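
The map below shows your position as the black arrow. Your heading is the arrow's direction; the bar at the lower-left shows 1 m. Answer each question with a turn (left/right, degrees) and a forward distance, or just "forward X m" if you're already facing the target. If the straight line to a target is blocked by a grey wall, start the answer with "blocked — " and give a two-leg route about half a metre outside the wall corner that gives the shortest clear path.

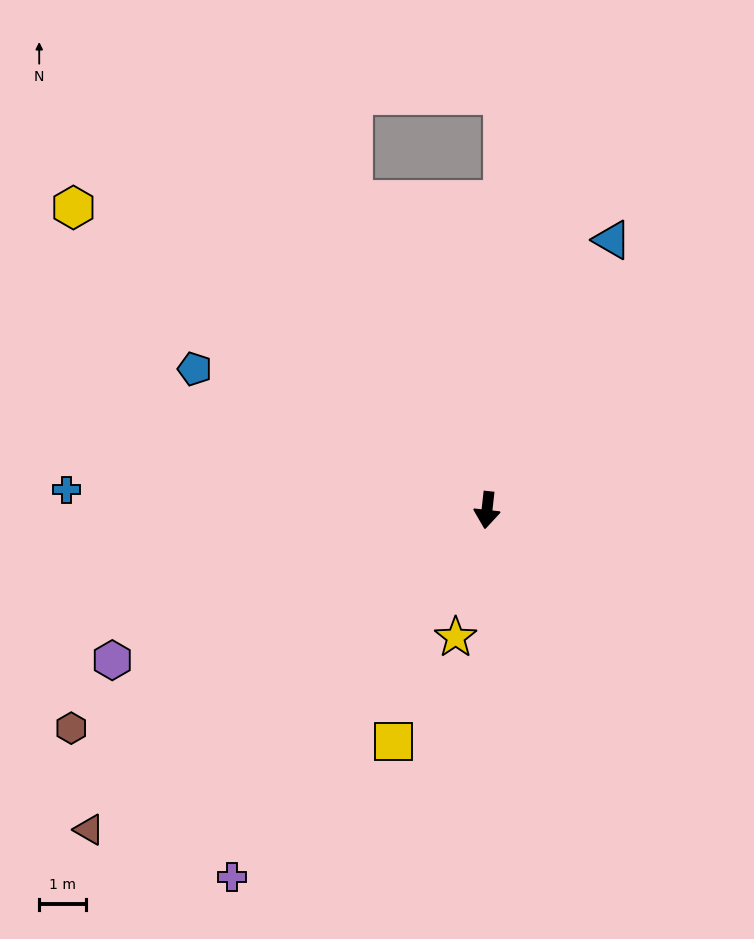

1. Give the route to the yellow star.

turn right 8°, forward 2.8 m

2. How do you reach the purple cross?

turn right 28°, forward 9.6 m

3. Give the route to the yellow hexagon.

turn right 120°, forward 11.0 m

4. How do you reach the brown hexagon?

turn right 56°, forward 10.1 m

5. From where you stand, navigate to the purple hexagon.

turn right 62°, forward 8.6 m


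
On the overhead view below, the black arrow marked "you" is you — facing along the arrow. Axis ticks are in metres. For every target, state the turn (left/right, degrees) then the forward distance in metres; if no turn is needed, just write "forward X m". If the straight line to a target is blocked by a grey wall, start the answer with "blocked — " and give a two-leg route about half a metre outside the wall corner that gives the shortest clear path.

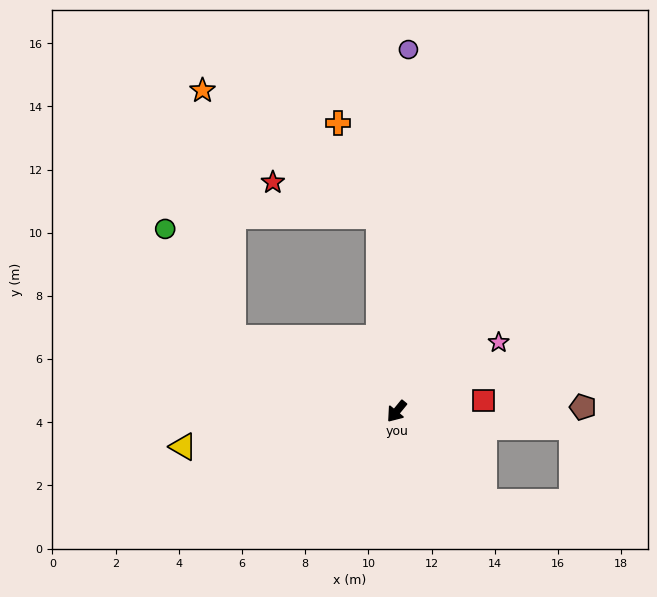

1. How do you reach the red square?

turn left 137°, forward 2.8 m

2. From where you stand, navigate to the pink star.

turn left 163°, forward 3.9 m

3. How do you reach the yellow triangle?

turn right 41°, forward 6.9 m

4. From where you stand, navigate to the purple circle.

turn right 143°, forward 11.5 m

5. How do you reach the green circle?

blocked — turn right 75°, forward 5.7 m, then turn right 34°, forward 4.1 m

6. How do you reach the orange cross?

blocked — turn right 135°, forward 6.2 m, then turn left 18°, forward 3.2 m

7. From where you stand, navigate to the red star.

blocked — turn right 135°, forward 6.2 m, then turn left 67°, forward 3.5 m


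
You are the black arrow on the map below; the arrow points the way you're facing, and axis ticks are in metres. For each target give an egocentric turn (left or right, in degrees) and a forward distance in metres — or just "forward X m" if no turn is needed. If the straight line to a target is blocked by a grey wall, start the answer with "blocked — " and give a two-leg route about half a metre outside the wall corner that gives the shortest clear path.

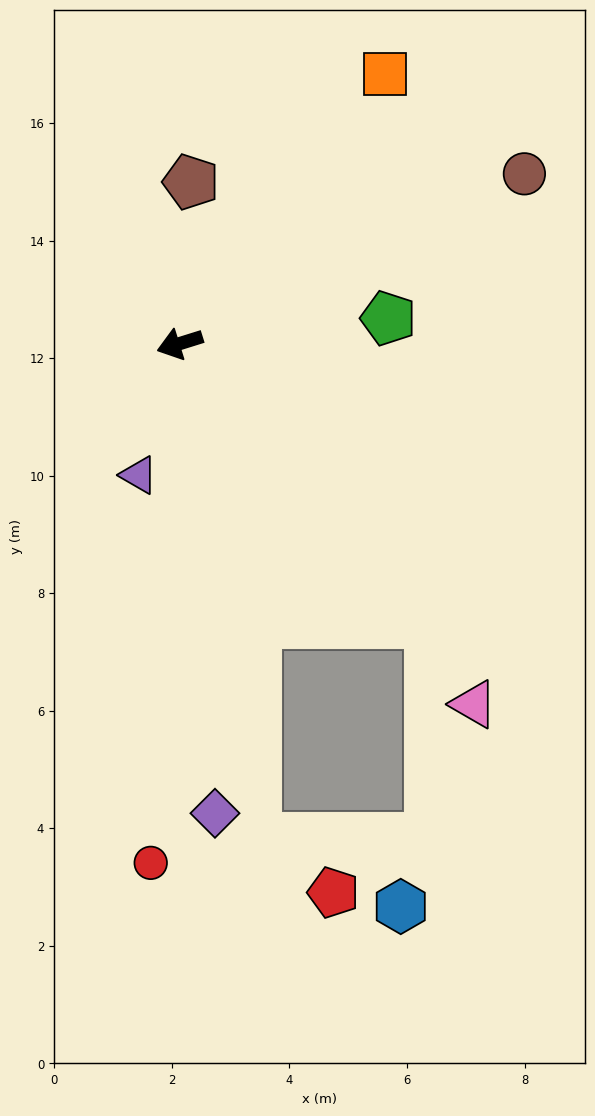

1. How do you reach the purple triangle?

turn left 55°, forward 2.3 m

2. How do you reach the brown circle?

turn right 171°, forward 6.5 m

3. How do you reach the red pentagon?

blocked — turn left 82°, forward 8.5 m, then turn left 45°, forward 1.6 m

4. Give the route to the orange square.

turn right 145°, forward 5.8 m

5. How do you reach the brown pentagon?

turn right 111°, forward 2.8 m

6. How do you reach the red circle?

turn left 69°, forward 8.8 m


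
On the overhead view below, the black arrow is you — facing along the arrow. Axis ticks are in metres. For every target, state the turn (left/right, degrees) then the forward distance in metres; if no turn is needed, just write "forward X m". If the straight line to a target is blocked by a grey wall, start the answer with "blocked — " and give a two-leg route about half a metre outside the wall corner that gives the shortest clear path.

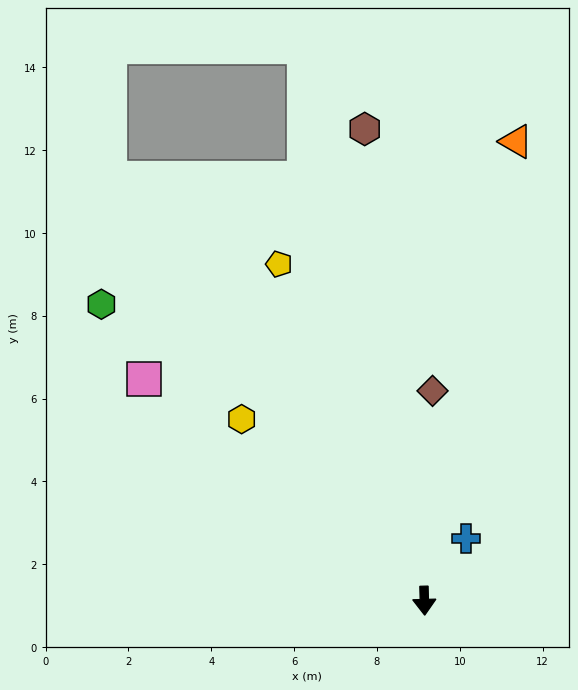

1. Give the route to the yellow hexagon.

turn right 136°, forward 6.2 m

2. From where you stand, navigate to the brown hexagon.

turn right 174°, forward 11.5 m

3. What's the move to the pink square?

turn right 130°, forward 8.6 m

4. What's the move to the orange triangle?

turn left 167°, forward 11.3 m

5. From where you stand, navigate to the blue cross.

turn left 145°, forward 1.8 m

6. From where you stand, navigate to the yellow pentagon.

turn right 158°, forward 8.8 m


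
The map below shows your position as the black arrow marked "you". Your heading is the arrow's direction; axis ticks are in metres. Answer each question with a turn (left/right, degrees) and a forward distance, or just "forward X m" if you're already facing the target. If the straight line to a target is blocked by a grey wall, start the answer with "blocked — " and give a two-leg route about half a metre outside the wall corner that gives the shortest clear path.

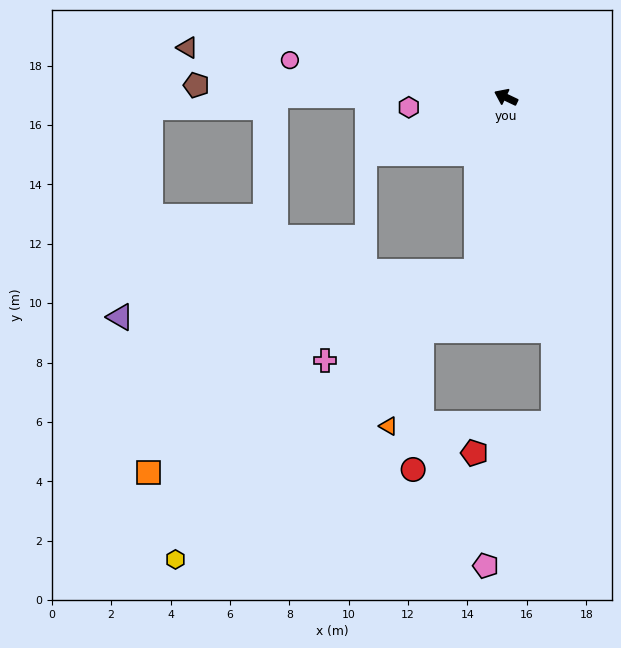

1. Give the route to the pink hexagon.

turn left 31°, forward 3.3 m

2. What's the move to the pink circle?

turn left 16°, forward 7.4 m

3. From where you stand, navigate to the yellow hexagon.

blocked — turn left 106°, forward 6.0 m, then turn right 37°, forward 14.0 m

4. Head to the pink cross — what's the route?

blocked — turn left 106°, forward 6.0 m, then turn right 50°, forward 5.9 m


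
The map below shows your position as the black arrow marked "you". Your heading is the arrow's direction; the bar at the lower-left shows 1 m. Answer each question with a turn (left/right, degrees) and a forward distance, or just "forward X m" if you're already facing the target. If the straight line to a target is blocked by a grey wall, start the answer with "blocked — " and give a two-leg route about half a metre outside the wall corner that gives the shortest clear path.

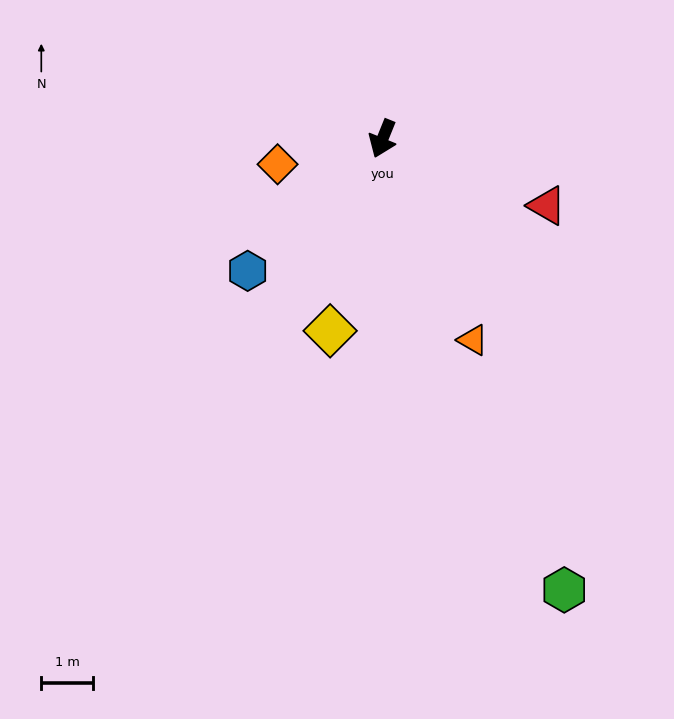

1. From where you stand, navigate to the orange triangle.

turn left 46°, forward 4.3 m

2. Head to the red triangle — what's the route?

turn left 90°, forward 3.4 m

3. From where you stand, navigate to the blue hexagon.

turn right 24°, forward 3.7 m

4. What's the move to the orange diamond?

turn right 54°, forward 2.1 m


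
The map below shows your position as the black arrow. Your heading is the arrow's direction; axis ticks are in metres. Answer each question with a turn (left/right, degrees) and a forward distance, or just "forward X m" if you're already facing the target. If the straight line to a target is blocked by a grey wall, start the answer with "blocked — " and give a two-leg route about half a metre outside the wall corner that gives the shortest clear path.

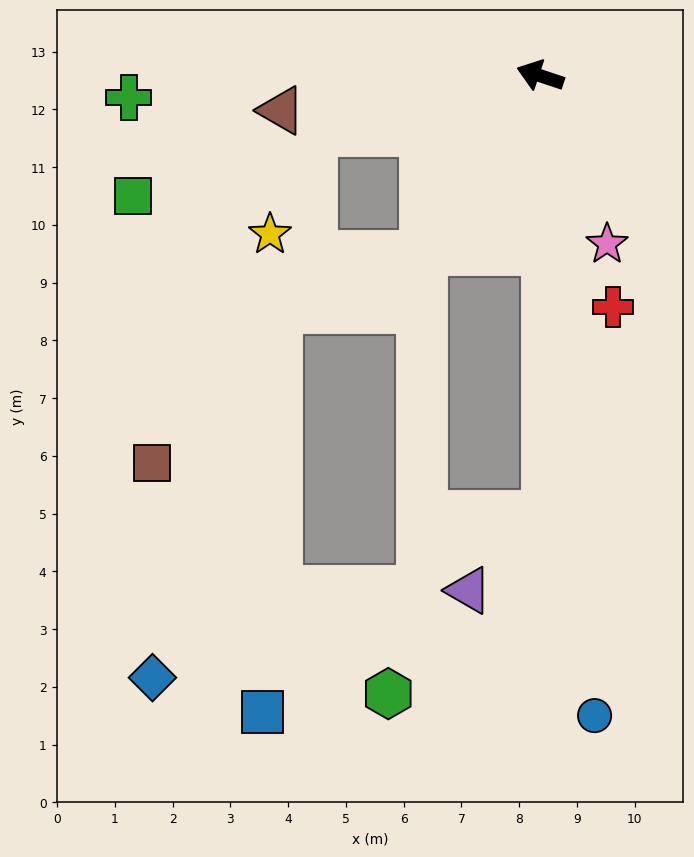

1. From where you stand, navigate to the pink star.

turn left 130°, forward 3.1 m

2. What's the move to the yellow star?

blocked — turn left 32°, forward 4.0 m, then turn left 53°, forward 1.9 m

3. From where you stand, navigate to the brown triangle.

turn left 26°, forward 4.5 m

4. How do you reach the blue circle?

turn left 113°, forward 11.1 m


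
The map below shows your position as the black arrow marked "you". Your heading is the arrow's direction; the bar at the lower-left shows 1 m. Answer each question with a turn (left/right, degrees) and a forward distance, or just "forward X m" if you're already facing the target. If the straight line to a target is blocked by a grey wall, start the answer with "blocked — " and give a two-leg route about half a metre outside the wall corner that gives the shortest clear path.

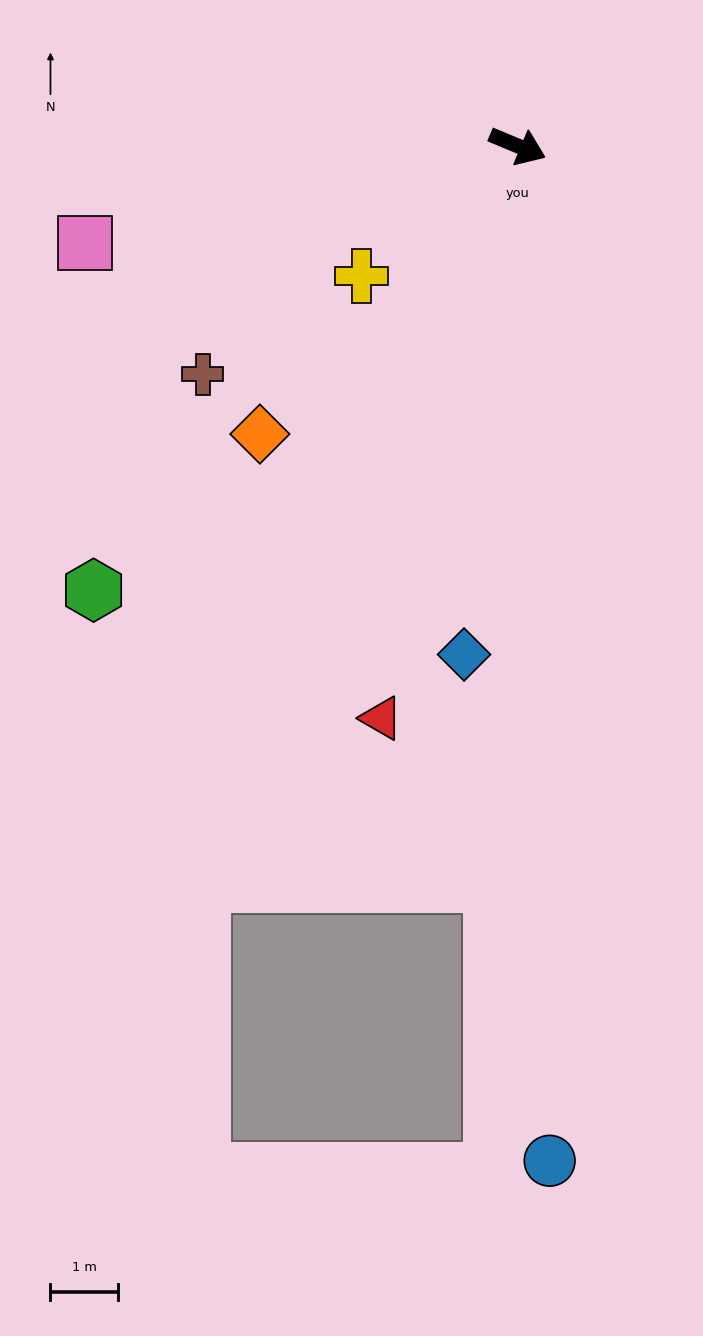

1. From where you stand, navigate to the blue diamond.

turn right 73°, forward 7.6 m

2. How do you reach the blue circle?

turn right 66°, forward 15.1 m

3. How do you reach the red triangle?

turn right 81°, forward 8.8 m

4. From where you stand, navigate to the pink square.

turn right 145°, forward 6.6 m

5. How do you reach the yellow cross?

turn right 118°, forward 3.0 m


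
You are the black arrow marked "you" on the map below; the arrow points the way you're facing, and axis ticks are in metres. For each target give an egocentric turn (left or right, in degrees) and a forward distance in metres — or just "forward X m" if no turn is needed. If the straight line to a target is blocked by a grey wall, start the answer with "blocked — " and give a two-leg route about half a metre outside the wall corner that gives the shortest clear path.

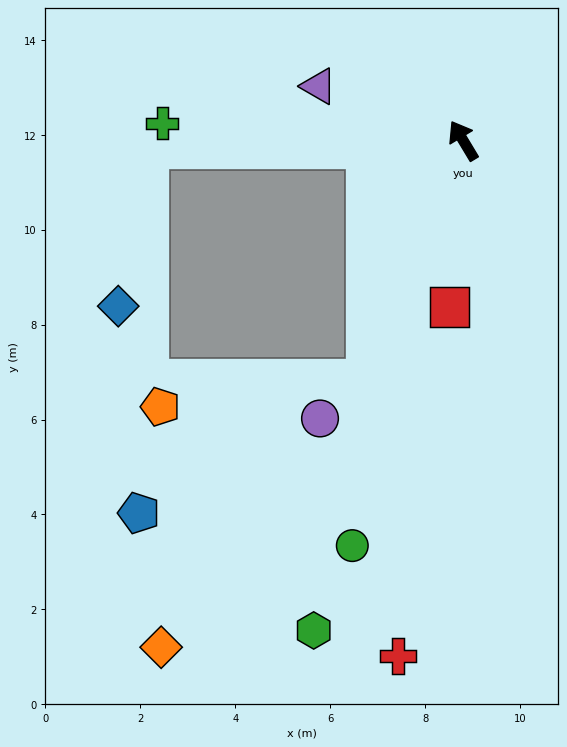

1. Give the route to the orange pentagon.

blocked — turn left 127°, forward 5.4 m, then turn right 60°, forward 4.4 m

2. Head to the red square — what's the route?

turn left 144°, forward 3.5 m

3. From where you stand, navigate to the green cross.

turn left 56°, forward 6.4 m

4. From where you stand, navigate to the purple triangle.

turn left 38°, forward 3.3 m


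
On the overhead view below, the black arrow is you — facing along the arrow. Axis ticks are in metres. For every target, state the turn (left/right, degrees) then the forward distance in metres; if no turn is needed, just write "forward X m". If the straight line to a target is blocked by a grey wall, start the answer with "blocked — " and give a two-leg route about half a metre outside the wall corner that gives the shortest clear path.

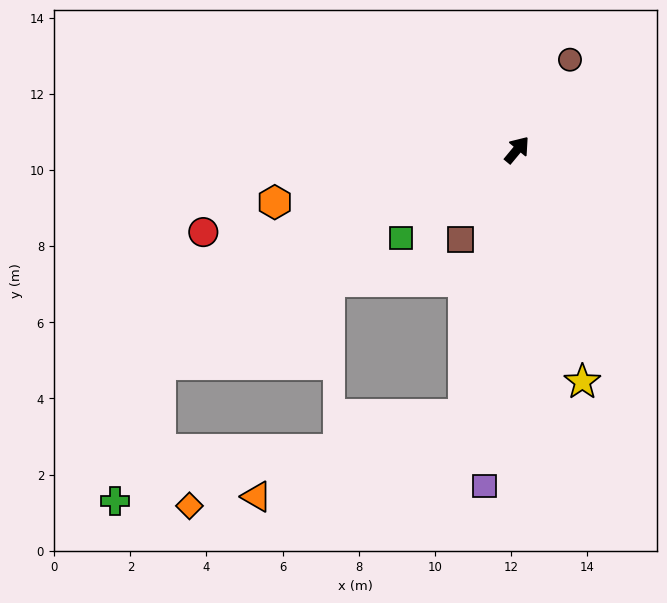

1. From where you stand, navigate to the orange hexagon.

turn left 142°, forward 6.5 m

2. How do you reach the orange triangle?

blocked — turn right 152°, forward 7.1 m, then turn right 57°, forward 5.9 m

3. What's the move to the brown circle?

turn left 9°, forward 2.7 m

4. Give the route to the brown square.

turn right 173°, forward 2.8 m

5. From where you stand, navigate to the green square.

turn left 167°, forward 3.8 m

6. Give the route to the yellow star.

turn right 125°, forward 6.3 m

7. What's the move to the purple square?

turn right 146°, forward 8.9 m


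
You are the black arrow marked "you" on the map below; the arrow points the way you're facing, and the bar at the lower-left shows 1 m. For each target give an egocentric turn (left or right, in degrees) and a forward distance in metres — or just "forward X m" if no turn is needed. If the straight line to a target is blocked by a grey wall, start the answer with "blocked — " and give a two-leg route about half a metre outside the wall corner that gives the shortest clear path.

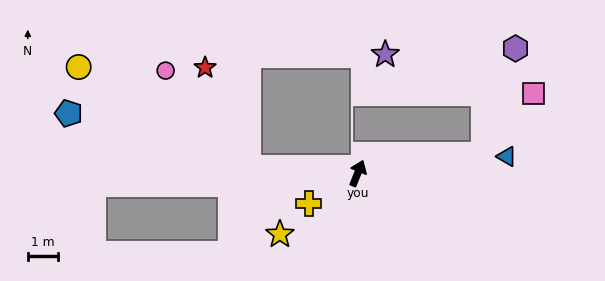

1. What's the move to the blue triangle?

turn right 62°, forward 5.0 m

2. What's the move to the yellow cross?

turn left 144°, forward 1.9 m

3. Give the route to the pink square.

blocked — turn right 60°, forward 4.2 m, then turn left 43°, forward 2.6 m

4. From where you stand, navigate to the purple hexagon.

blocked — turn right 60°, forward 4.2 m, then turn left 65°, forward 3.7 m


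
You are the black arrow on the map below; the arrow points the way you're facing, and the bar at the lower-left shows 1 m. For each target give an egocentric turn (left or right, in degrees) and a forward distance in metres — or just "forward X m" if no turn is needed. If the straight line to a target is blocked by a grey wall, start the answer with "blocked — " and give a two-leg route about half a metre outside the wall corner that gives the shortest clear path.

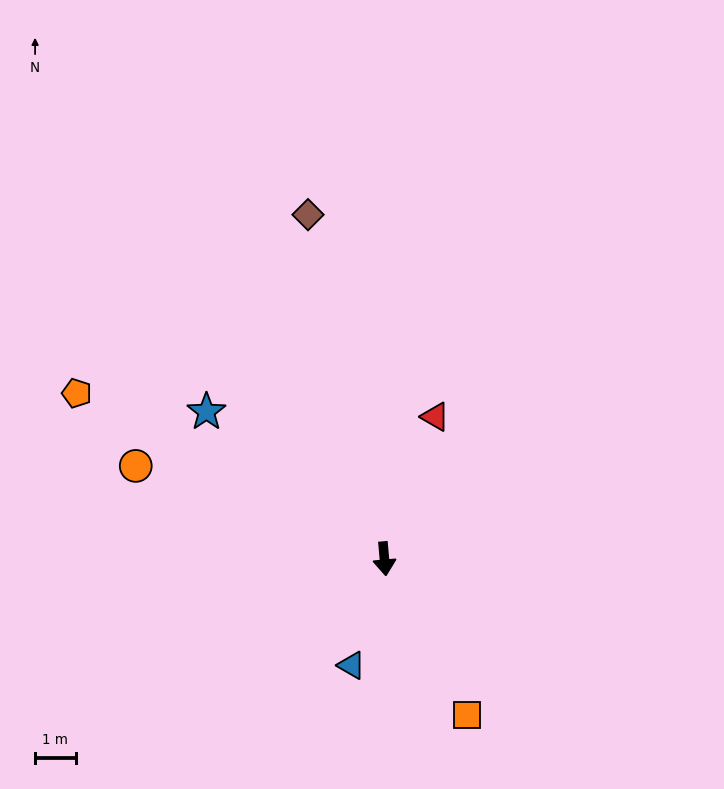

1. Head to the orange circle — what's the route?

turn right 115°, forward 6.6 m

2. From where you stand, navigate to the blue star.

turn right 135°, forward 5.7 m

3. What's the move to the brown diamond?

turn right 172°, forward 8.7 m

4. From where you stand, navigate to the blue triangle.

turn right 22°, forward 2.8 m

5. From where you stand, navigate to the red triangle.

turn left 155°, forward 3.7 m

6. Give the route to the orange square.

turn left 23°, forward 4.4 m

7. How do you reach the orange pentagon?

turn right 123°, forward 8.6 m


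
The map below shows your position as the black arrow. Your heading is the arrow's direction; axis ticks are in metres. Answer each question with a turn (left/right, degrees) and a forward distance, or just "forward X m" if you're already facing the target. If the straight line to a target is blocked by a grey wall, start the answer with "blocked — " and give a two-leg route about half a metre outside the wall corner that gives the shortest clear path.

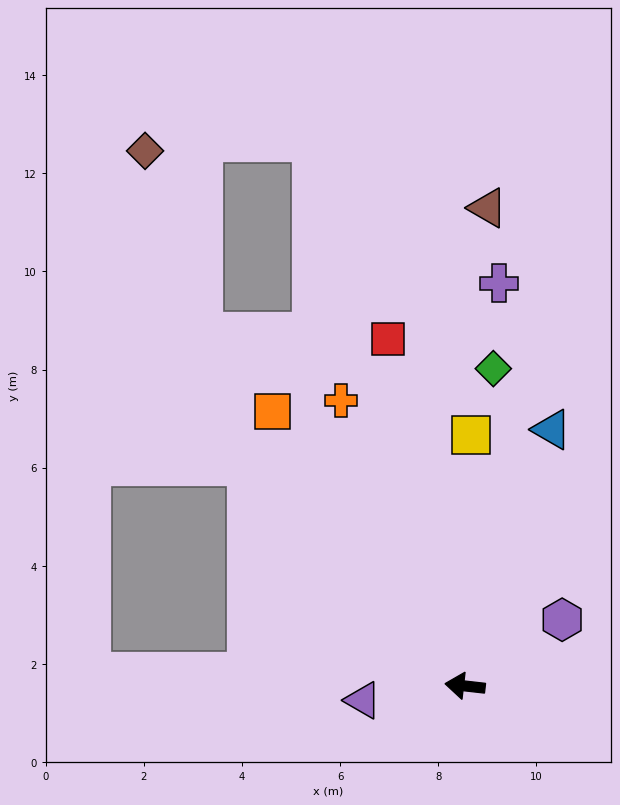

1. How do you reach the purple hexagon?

turn right 139°, forward 2.4 m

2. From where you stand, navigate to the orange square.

turn right 49°, forward 6.8 m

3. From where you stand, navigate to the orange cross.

turn right 60°, forward 6.3 m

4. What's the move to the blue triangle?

turn right 102°, forward 5.5 m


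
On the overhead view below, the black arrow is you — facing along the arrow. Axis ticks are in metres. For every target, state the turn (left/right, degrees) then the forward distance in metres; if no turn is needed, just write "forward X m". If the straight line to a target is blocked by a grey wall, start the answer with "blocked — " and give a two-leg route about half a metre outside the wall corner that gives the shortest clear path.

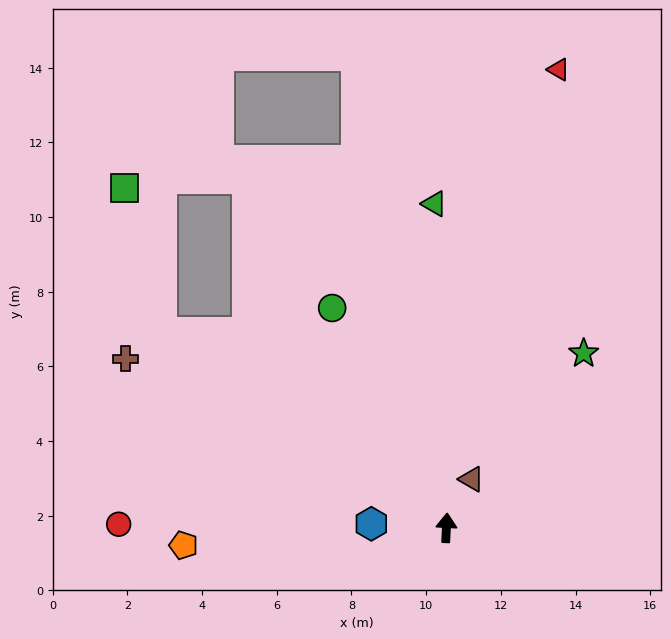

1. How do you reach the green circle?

turn left 30°, forward 6.6 m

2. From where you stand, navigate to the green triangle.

turn left 5°, forward 8.7 m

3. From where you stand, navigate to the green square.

blocked — turn left 59°, forward 9.3 m, then turn right 42°, forward 4.0 m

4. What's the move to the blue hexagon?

turn left 90°, forward 2.0 m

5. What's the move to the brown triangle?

turn right 24°, forward 1.5 m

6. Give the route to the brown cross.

turn left 65°, forward 9.7 m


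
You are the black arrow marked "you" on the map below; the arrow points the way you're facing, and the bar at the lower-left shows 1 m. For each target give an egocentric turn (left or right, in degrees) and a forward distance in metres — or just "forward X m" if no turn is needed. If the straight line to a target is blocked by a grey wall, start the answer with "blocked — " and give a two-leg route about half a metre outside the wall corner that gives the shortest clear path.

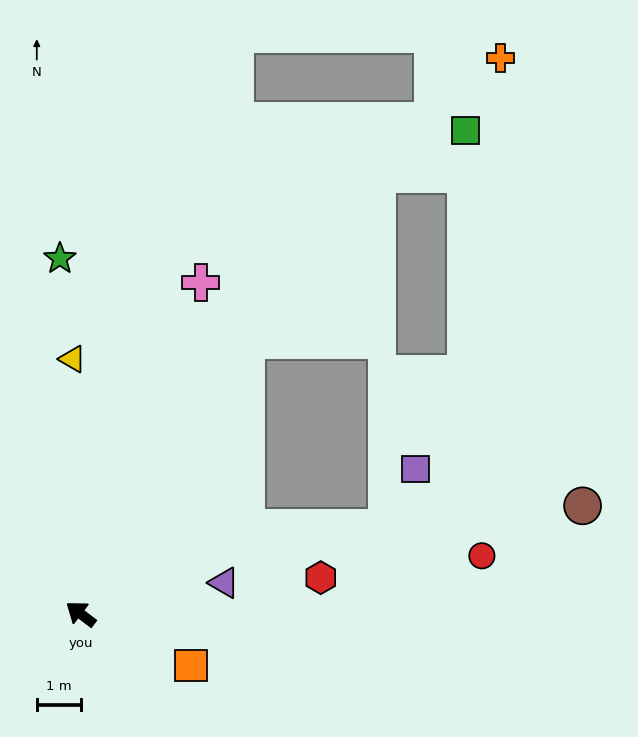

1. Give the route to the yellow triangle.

turn right 51°, forward 5.8 m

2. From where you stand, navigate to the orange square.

turn right 168°, forward 2.8 m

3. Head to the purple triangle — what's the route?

turn right 130°, forward 3.4 m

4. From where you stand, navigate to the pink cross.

turn right 73°, forward 8.1 m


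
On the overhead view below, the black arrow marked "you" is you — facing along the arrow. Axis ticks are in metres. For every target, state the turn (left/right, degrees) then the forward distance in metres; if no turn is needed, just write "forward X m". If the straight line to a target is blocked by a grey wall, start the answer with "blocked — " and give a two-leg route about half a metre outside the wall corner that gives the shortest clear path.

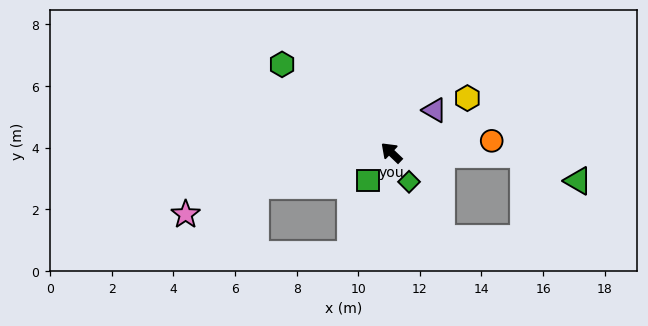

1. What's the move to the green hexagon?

turn left 5°, forward 4.6 m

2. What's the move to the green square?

turn left 94°, forward 1.2 m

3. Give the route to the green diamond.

turn left 165°, forward 1.1 m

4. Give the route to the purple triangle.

turn right 92°, forward 2.0 m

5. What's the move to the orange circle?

turn right 130°, forward 3.3 m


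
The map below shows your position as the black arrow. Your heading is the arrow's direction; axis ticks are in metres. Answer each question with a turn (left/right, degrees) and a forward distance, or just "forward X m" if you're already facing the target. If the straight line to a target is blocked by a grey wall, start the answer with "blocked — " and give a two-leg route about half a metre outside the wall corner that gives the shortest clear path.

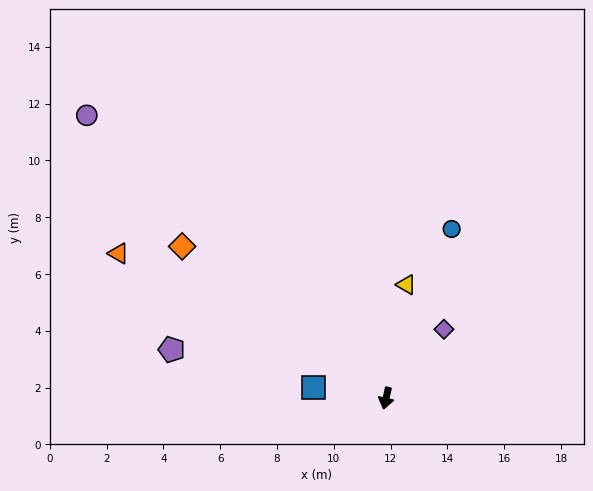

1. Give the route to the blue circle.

turn left 172°, forward 6.4 m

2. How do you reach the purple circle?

turn right 121°, forward 14.5 m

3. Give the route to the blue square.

turn right 86°, forward 2.6 m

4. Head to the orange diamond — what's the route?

turn right 114°, forward 9.0 m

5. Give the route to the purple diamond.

turn left 153°, forward 3.2 m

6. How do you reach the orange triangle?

turn right 106°, forward 10.7 m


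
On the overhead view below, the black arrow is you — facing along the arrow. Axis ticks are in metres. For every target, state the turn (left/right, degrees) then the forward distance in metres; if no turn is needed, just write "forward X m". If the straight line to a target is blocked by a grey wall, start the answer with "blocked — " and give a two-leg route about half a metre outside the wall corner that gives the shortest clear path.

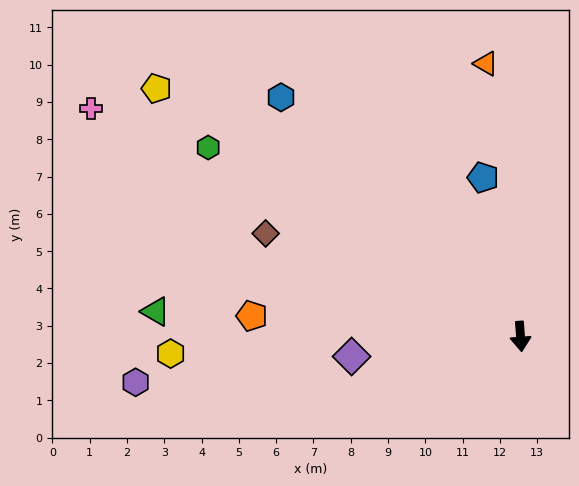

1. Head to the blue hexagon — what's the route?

turn right 139°, forward 9.1 m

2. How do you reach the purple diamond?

turn right 87°, forward 4.6 m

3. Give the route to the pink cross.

turn right 122°, forward 13.0 m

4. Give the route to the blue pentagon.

turn right 171°, forward 4.4 m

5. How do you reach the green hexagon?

turn right 125°, forward 9.8 m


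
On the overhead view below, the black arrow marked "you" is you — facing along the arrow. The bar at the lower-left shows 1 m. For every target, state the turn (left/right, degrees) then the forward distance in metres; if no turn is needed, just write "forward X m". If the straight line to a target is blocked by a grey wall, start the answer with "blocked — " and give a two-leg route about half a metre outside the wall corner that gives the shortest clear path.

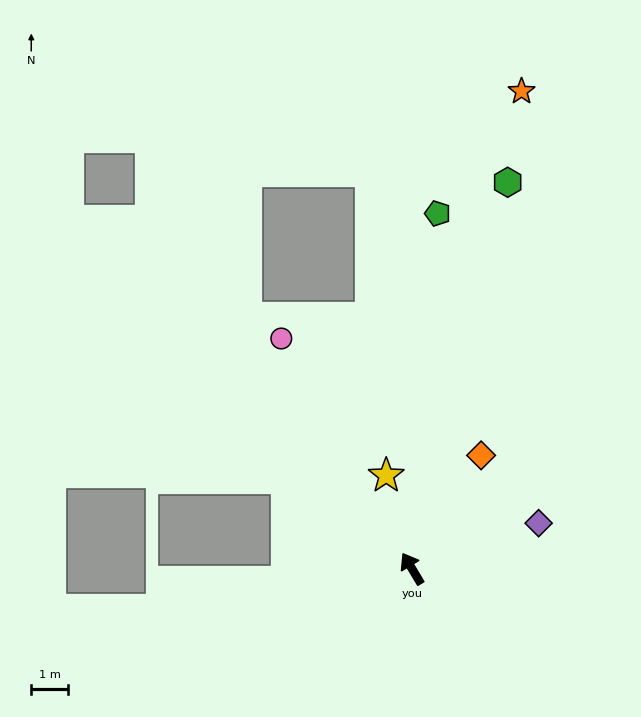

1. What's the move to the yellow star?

turn right 15°, forward 2.6 m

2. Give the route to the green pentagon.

turn right 35°, forward 9.7 m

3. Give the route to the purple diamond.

turn right 101°, forward 3.7 m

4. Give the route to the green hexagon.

turn right 45°, forward 10.8 m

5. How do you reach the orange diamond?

turn right 62°, forward 3.6 m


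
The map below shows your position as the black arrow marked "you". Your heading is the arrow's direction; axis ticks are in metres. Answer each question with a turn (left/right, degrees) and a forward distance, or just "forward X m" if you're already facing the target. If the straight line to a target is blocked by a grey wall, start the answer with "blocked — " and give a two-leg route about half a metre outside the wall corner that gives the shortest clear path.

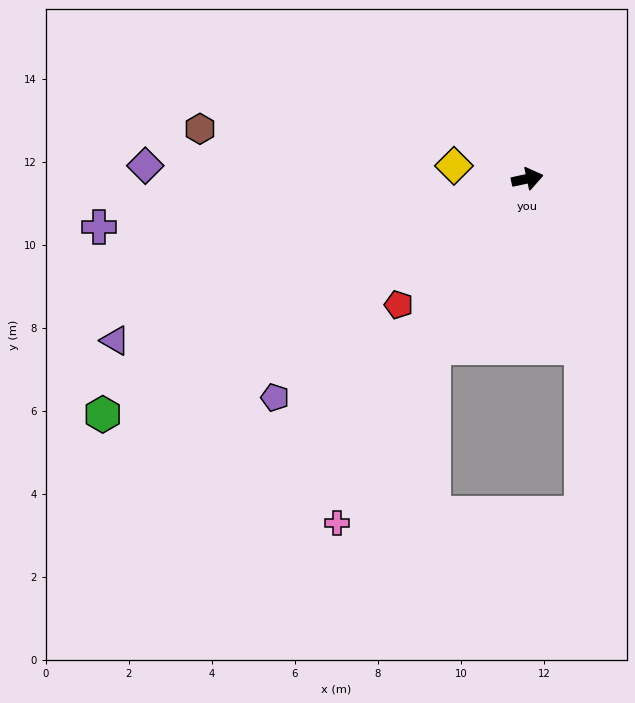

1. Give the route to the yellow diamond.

turn left 158°, forward 1.8 m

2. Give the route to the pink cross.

turn right 131°, forward 9.5 m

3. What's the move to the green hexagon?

turn right 163°, forward 11.7 m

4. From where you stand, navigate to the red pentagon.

turn right 148°, forward 4.3 m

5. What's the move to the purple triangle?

turn right 171°, forward 10.7 m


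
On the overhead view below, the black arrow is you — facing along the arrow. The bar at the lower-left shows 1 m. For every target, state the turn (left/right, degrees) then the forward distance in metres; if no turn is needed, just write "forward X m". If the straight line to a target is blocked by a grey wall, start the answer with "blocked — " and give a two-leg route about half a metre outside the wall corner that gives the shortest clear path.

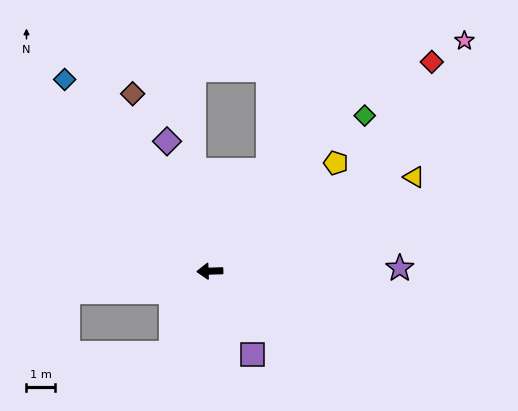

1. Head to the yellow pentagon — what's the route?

turn right 141°, forward 5.7 m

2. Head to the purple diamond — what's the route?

turn right 74°, forward 4.7 m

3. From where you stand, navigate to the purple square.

turn left 115°, forward 3.2 m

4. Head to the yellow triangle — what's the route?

turn right 157°, forward 7.8 m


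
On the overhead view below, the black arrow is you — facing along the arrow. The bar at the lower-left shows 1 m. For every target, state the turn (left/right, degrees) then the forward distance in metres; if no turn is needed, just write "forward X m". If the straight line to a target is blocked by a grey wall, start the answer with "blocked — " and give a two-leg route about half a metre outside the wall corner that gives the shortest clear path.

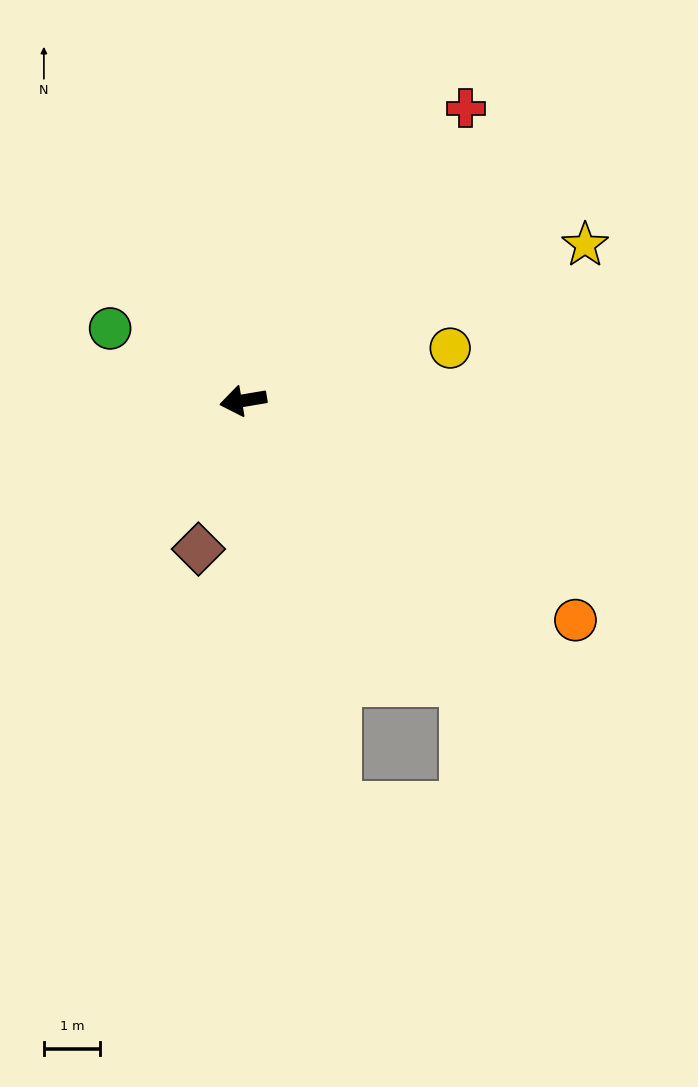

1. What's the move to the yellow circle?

turn right 175°, forward 3.8 m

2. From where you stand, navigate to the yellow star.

turn right 165°, forward 6.7 m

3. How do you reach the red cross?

turn right 137°, forward 6.5 m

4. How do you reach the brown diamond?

turn left 64°, forward 2.8 m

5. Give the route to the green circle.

turn right 38°, forward 2.7 m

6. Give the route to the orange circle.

turn left 137°, forward 7.1 m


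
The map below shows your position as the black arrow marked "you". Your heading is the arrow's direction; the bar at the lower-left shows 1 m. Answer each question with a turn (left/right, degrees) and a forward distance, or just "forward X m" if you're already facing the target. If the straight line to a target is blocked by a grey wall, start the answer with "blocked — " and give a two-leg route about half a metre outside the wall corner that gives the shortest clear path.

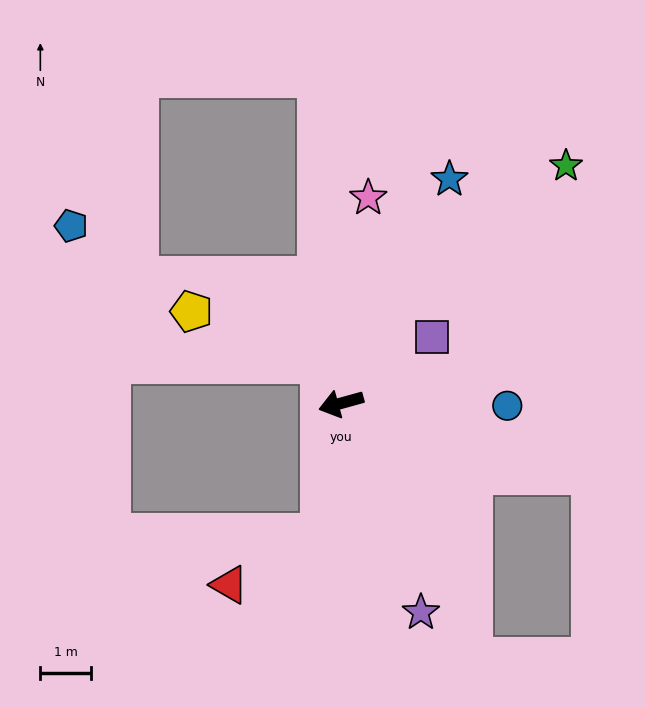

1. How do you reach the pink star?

turn right 113°, forward 4.1 m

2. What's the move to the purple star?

turn left 95°, forward 4.4 m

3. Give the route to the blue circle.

turn left 164°, forward 3.3 m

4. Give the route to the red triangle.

blocked — turn left 66°, forward 2.6 m, then turn right 53°, forward 2.1 m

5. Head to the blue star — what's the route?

turn right 131°, forward 4.9 m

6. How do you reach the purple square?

turn right 159°, forward 2.2 m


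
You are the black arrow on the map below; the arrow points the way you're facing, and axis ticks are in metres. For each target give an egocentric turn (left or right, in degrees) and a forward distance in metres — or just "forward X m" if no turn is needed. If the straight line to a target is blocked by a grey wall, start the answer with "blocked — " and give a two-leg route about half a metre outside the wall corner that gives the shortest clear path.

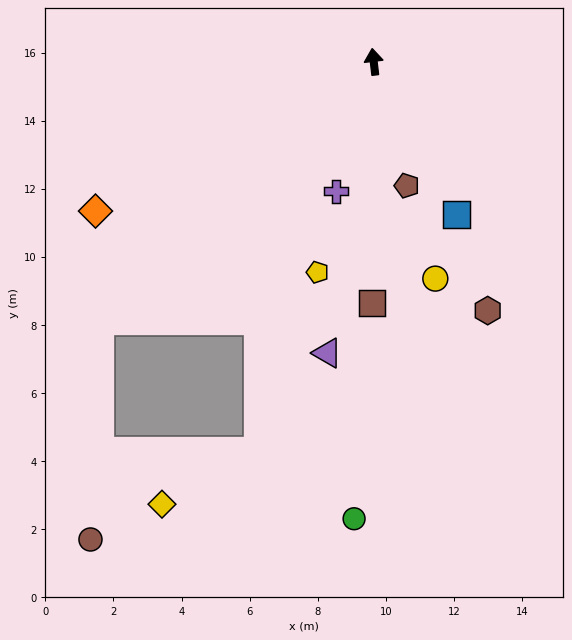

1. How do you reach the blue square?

turn right 158°, forward 5.1 m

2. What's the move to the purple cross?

turn left 157°, forward 4.0 m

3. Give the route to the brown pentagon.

turn right 172°, forward 3.8 m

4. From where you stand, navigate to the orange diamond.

turn left 112°, forward 9.3 m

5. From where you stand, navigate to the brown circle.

blocked — turn left 127°, forward 11.1 m, then turn left 44°, forward 6.4 m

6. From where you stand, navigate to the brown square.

turn left 173°, forward 7.1 m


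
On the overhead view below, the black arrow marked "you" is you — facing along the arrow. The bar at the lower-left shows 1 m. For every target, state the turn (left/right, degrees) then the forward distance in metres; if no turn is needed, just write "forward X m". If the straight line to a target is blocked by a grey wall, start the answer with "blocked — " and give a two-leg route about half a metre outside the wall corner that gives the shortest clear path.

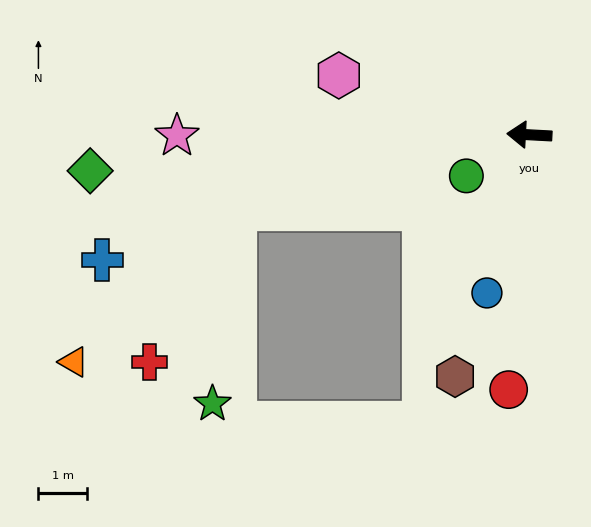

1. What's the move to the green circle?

turn left 36°, forward 1.5 m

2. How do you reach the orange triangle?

blocked — turn left 17°, forward 6.2 m, then turn left 29°, forward 4.6 m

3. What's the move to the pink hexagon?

turn right 14°, forward 4.1 m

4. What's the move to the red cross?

blocked — turn left 17°, forward 6.2 m, then turn left 46°, forward 3.6 m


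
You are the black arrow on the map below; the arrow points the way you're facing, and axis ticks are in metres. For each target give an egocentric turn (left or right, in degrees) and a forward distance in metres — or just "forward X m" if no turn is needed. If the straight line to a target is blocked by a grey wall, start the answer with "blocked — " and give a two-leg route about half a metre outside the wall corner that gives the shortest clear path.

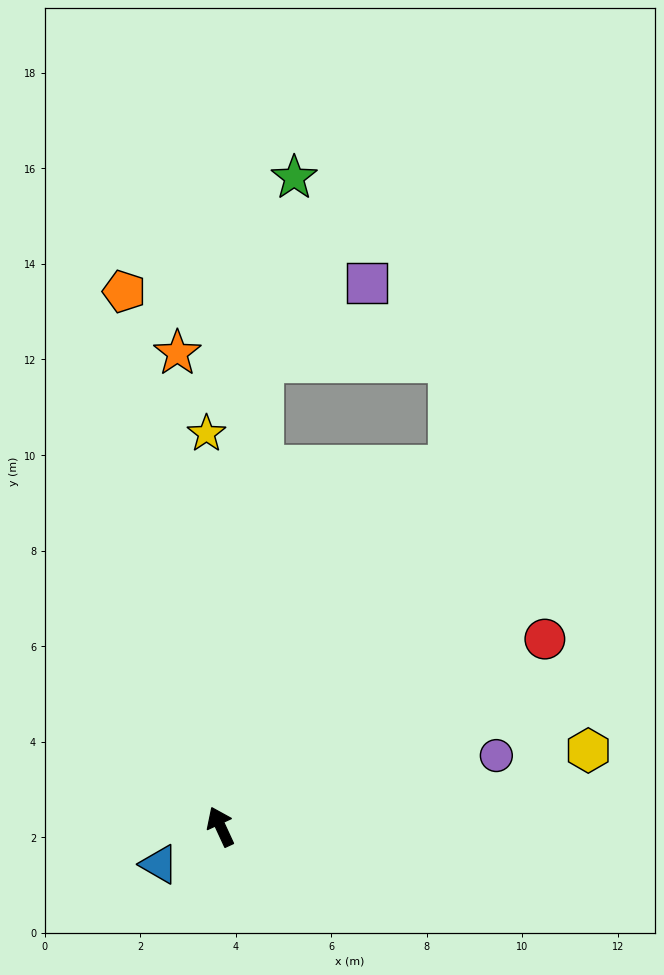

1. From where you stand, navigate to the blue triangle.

turn left 97°, forward 1.5 m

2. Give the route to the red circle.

turn right 85°, forward 7.8 m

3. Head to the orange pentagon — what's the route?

turn right 15°, forward 11.4 m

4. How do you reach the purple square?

blocked — turn right 30°, forward 9.8 m, then turn right 47°, forward 2.7 m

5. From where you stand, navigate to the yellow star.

turn right 23°, forward 8.2 m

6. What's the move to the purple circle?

turn right 100°, forward 6.0 m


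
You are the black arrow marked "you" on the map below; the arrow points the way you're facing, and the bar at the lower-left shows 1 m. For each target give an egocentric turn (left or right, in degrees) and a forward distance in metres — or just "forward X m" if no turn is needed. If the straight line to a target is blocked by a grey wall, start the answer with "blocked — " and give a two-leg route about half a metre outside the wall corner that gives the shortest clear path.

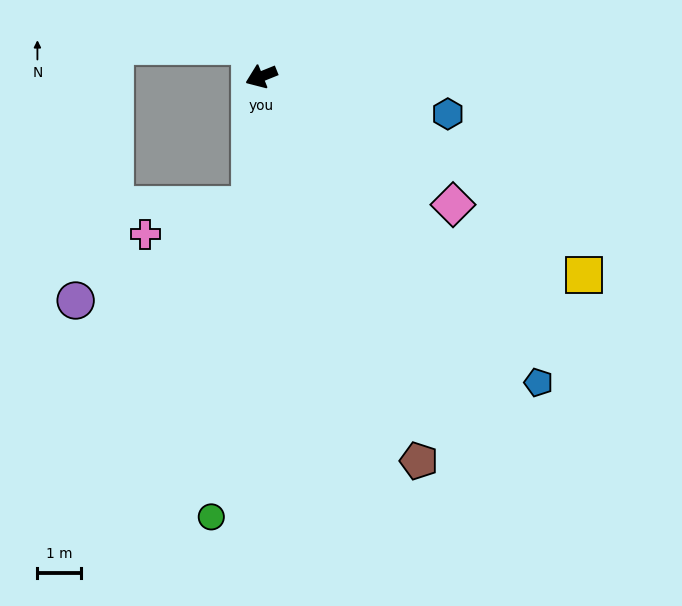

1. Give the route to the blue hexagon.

turn left 147°, forward 4.3 m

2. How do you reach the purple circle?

blocked — turn left 63°, forward 2.9 m, then turn right 56°, forward 4.5 m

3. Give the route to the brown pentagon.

turn left 90°, forward 9.4 m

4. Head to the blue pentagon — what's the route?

turn left 110°, forward 9.4 m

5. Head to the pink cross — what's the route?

blocked — turn left 63°, forward 2.9 m, then turn right 69°, forward 2.5 m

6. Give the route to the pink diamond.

turn left 124°, forward 5.2 m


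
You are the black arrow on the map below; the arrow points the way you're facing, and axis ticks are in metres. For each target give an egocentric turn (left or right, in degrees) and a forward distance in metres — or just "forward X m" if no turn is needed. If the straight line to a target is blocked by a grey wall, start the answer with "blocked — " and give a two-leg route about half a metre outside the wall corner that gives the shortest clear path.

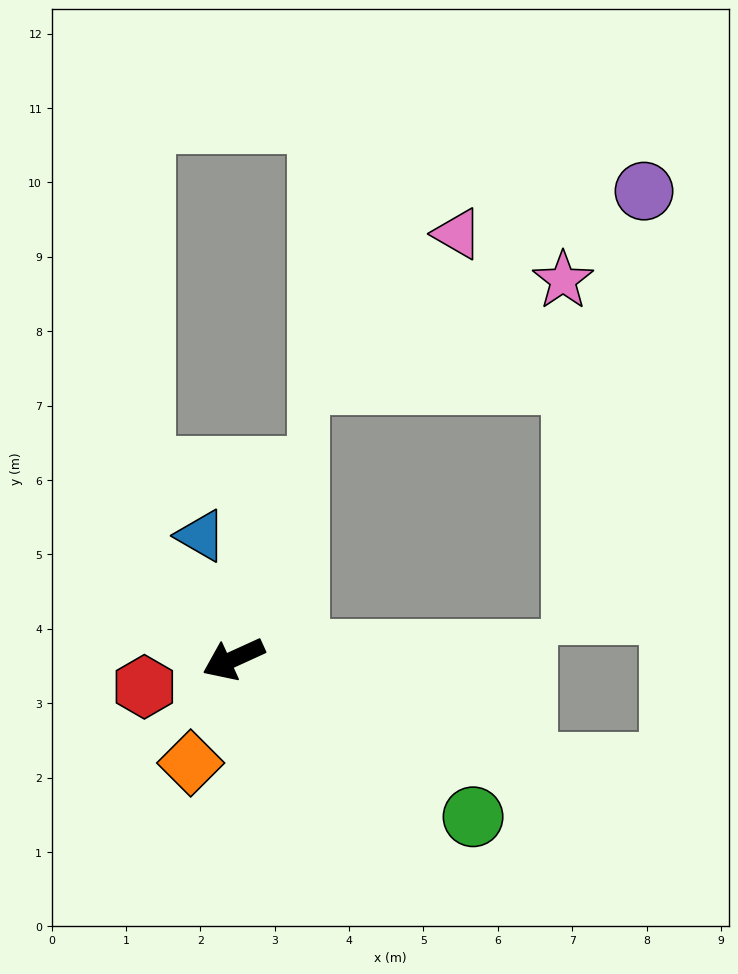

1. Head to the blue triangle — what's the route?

turn right 100°, forward 1.7 m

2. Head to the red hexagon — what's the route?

turn right 7°, forward 1.3 m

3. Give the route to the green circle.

turn left 122°, forward 3.9 m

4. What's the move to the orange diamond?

turn left 43°, forward 1.5 m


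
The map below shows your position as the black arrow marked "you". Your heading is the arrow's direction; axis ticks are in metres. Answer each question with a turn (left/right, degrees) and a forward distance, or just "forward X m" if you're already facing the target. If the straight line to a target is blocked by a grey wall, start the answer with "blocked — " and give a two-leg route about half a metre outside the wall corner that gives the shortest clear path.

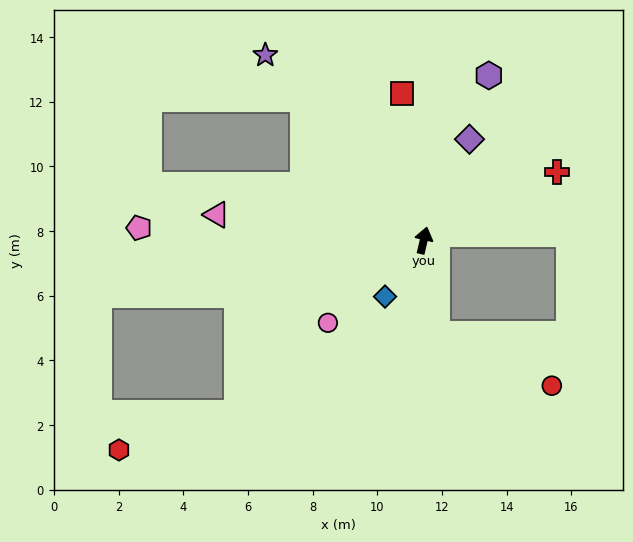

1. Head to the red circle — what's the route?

blocked — turn right 159°, forward 2.9 m, then turn left 58°, forward 3.9 m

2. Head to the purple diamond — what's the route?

turn right 11°, forward 3.4 m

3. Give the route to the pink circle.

turn left 144°, forward 3.9 m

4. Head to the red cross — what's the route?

turn right 50°, forward 4.6 m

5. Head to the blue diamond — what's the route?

turn left 159°, forward 2.1 m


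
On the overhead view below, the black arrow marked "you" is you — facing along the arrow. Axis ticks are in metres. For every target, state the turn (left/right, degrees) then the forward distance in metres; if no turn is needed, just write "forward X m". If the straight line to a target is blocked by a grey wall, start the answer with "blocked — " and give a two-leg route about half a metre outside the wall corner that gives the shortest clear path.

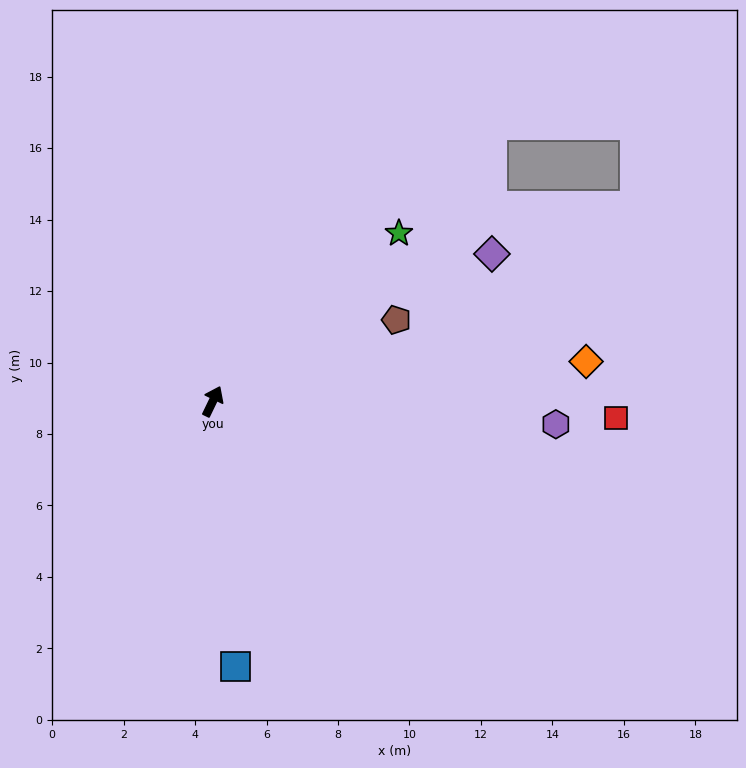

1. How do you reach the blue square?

turn right 149°, forward 7.5 m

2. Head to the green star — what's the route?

turn right 22°, forward 7.0 m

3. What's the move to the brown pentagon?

turn right 40°, forward 5.6 m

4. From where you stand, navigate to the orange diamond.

turn right 58°, forward 10.5 m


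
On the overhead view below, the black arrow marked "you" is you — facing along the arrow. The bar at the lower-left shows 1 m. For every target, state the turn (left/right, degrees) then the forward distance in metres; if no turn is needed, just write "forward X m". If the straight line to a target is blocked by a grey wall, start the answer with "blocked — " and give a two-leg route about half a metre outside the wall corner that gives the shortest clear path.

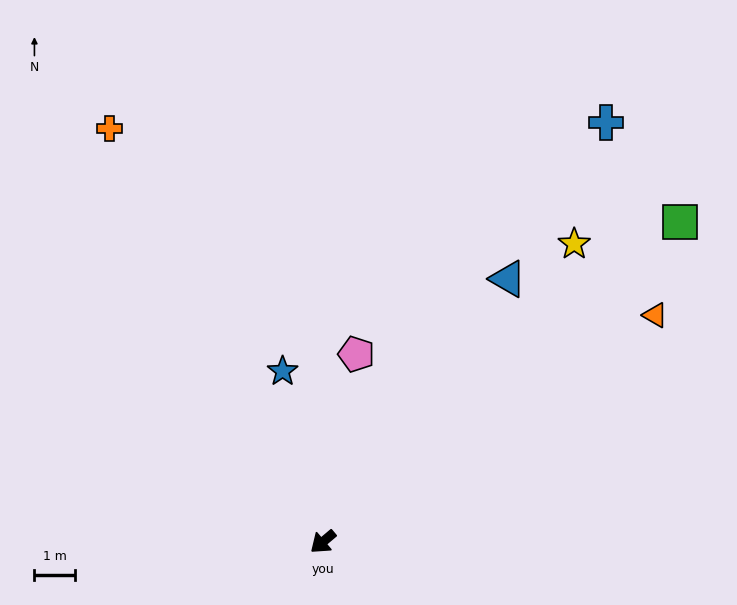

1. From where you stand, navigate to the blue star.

turn right 117°, forward 4.3 m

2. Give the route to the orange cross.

turn right 103°, forward 11.4 m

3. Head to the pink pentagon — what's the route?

turn right 140°, forward 4.7 m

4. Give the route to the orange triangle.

turn left 174°, forward 9.8 m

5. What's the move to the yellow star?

turn right 170°, forward 9.5 m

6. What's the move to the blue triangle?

turn right 165°, forward 7.9 m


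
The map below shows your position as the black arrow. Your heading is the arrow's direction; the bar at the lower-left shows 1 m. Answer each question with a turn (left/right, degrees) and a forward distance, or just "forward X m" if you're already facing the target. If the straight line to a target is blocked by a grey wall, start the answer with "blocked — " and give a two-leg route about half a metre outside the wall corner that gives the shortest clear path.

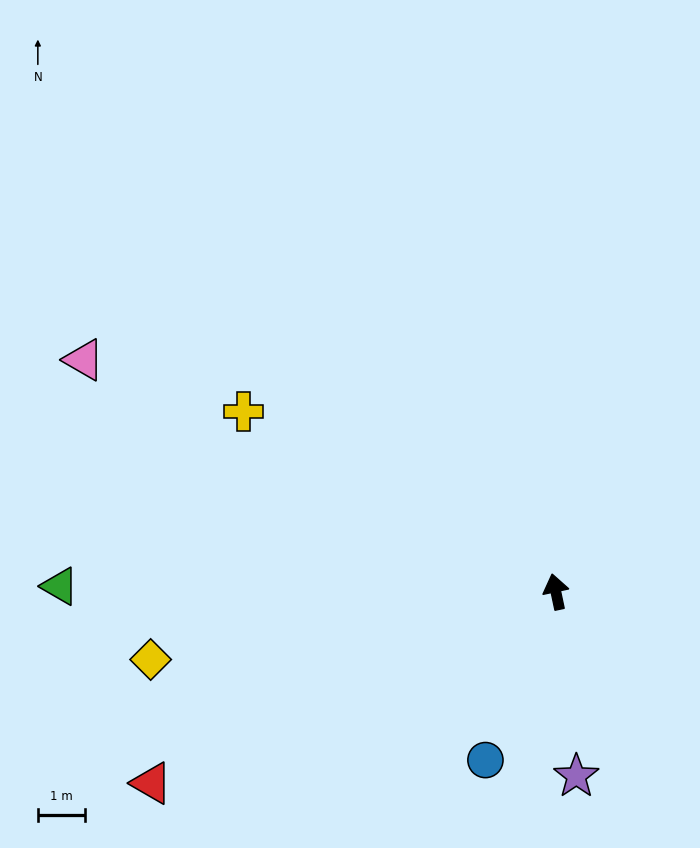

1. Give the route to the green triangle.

turn left 77°, forward 10.5 m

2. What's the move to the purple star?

turn left 174°, forward 3.9 m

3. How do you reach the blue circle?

turn left 145°, forward 3.8 m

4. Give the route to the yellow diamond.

turn left 88°, forward 8.7 m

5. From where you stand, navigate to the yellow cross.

turn left 48°, forward 7.6 m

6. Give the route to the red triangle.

turn left 103°, forward 9.4 m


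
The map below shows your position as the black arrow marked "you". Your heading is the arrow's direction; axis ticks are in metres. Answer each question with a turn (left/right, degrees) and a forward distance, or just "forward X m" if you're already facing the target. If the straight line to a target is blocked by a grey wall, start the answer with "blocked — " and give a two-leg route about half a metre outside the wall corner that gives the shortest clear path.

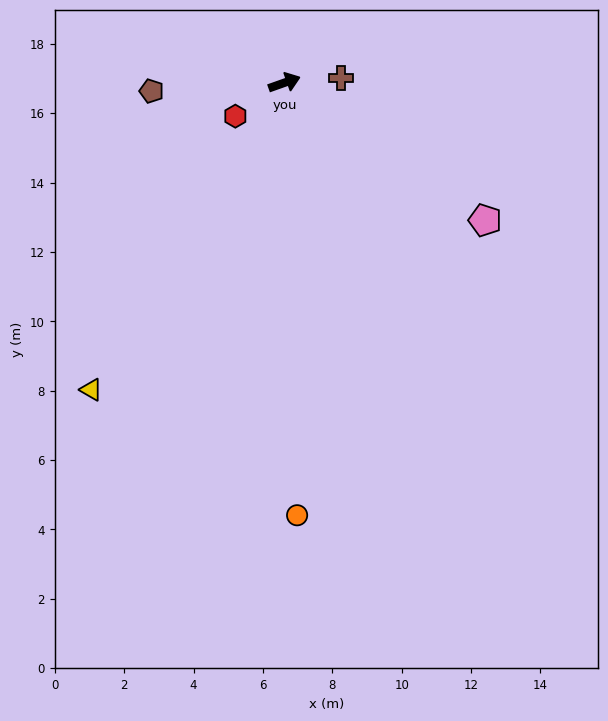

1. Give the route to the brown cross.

turn right 15°, forward 1.6 m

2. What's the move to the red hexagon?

turn right 165°, forward 1.7 m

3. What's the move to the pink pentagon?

turn right 54°, forward 7.0 m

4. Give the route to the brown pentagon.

turn left 164°, forward 3.8 m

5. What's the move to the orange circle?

turn right 108°, forward 12.5 m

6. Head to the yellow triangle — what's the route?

turn right 142°, forward 10.5 m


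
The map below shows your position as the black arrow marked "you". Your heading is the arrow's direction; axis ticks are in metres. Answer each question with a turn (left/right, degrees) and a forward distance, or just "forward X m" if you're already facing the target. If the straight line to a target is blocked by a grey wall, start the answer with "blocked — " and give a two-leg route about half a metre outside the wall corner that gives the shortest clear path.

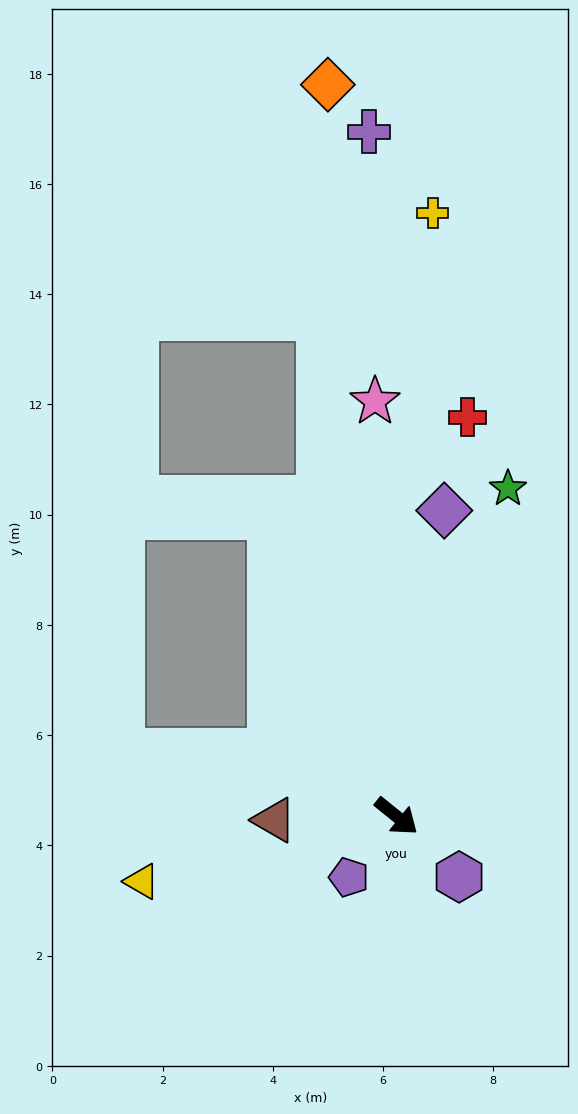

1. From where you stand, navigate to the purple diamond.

turn left 120°, forward 5.6 m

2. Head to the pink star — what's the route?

turn left 132°, forward 7.5 m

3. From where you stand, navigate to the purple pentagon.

turn right 89°, forward 1.4 m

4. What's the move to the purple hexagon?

turn right 5°, forward 1.6 m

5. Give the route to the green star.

turn left 110°, forward 6.3 m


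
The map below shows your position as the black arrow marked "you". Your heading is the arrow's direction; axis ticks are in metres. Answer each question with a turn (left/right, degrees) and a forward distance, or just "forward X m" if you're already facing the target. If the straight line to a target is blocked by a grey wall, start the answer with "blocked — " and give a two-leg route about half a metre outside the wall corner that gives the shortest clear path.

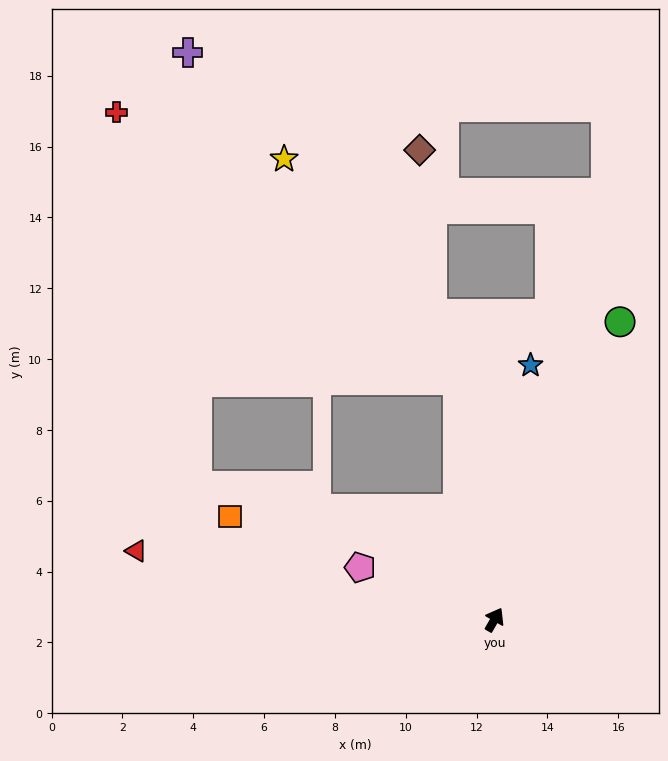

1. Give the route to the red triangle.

turn left 109°, forward 10.3 m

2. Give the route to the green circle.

turn left 7°, forward 9.1 m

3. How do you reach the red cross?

blocked — turn left 39°, forward 6.9 m, then turn left 43°, forward 12.2 m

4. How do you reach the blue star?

turn left 22°, forward 7.3 m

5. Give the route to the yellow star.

blocked — turn left 39°, forward 6.9 m, then turn left 29°, forward 7.9 m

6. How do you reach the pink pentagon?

turn left 99°, forward 4.1 m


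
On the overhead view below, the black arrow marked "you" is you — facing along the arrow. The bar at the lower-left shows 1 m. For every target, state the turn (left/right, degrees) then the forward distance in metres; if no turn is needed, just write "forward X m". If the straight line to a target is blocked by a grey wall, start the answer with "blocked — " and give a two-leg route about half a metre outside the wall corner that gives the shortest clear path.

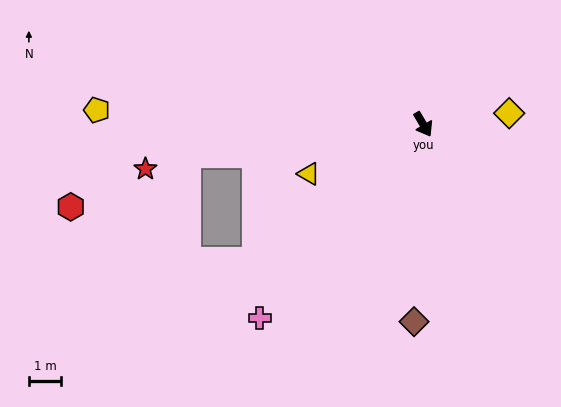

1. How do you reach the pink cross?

turn right 71°, forward 7.8 m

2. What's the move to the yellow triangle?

turn right 97°, forward 3.9 m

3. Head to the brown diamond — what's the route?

turn right 33°, forward 6.1 m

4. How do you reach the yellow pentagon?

turn right 123°, forward 10.1 m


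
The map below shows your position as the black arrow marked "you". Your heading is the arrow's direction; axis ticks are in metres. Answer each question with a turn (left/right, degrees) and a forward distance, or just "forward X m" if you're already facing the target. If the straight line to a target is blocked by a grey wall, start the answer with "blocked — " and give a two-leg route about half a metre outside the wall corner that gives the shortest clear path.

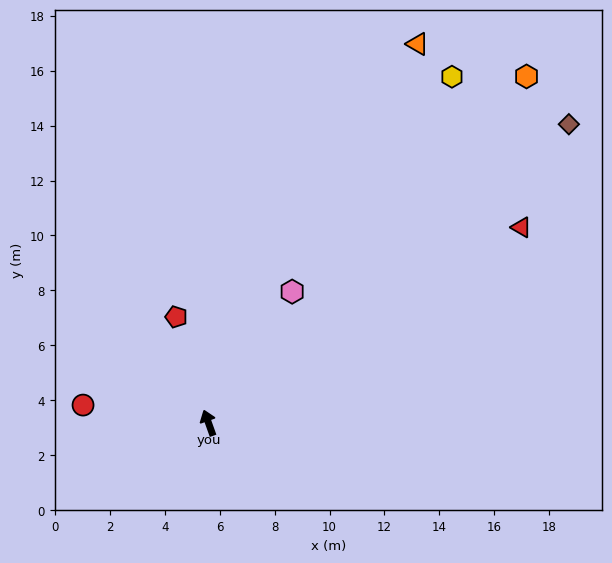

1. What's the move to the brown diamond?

turn right 70°, forward 17.0 m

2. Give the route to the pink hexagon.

turn right 52°, forward 5.7 m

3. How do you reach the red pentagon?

turn right 3°, forward 4.0 m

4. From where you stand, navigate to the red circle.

turn left 62°, forward 4.6 m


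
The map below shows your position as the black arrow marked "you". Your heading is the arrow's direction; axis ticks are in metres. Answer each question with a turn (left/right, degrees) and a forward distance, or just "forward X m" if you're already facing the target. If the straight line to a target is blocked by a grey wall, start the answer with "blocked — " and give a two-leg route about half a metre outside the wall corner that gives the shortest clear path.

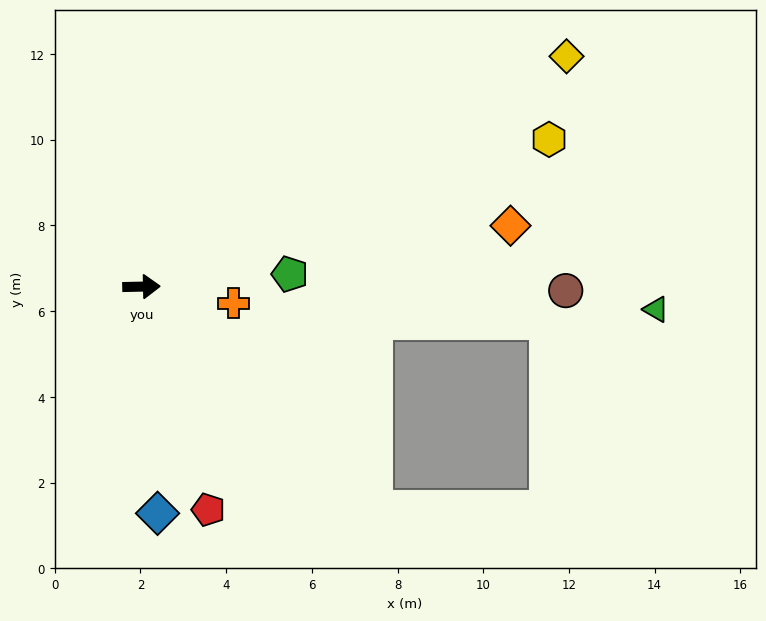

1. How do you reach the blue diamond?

turn right 87°, forward 5.3 m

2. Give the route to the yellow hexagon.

turn left 19°, forward 10.1 m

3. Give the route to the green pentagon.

turn left 4°, forward 3.5 m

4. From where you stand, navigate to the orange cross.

turn right 12°, forward 2.2 m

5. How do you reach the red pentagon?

turn right 75°, forward 5.4 m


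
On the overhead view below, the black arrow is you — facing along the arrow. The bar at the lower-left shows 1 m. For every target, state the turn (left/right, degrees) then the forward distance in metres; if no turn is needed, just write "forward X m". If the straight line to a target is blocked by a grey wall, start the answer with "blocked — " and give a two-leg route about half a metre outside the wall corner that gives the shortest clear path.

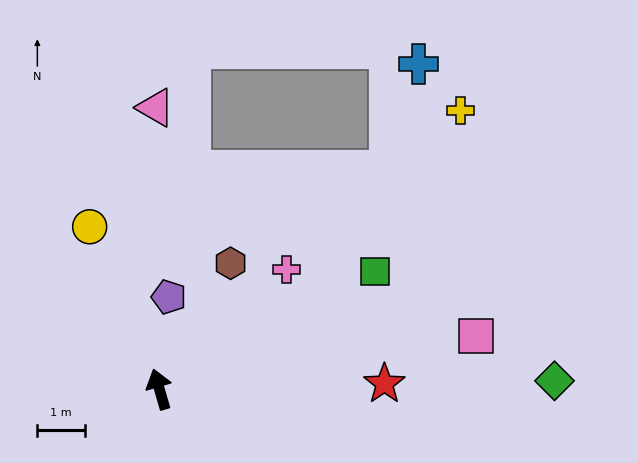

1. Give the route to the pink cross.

turn right 63°, forward 3.7 m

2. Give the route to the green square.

turn right 78°, forward 5.2 m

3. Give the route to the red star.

turn right 105°, forward 4.8 m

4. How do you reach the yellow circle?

turn left 7°, forward 3.7 m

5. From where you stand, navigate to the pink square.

turn right 97°, forward 6.8 m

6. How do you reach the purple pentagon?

turn right 22°, forward 2.0 m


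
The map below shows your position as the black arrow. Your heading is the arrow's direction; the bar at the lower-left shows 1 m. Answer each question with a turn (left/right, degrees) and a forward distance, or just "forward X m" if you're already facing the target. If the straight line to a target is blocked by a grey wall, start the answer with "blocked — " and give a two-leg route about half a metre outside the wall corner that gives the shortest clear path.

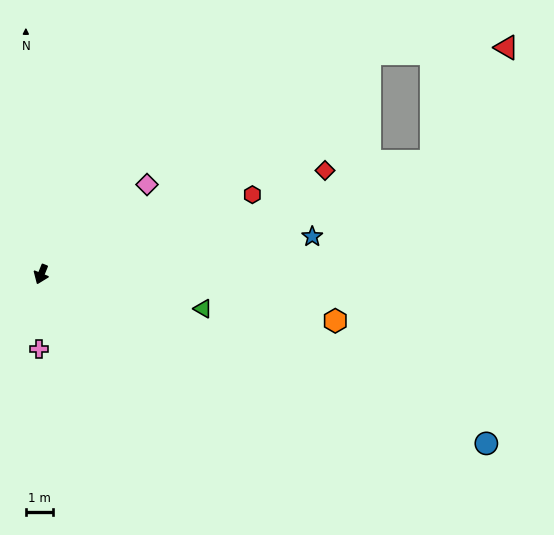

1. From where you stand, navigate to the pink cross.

turn left 20°, forward 2.8 m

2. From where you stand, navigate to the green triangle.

turn left 100°, forward 6.1 m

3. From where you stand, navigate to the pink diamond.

turn left 152°, forward 5.1 m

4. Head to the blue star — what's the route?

turn left 120°, forward 10.0 m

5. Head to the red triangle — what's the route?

blocked — turn left 146°, forward 14.5 m, then turn right 31°, forward 5.0 m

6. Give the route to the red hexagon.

turn left 133°, forward 8.3 m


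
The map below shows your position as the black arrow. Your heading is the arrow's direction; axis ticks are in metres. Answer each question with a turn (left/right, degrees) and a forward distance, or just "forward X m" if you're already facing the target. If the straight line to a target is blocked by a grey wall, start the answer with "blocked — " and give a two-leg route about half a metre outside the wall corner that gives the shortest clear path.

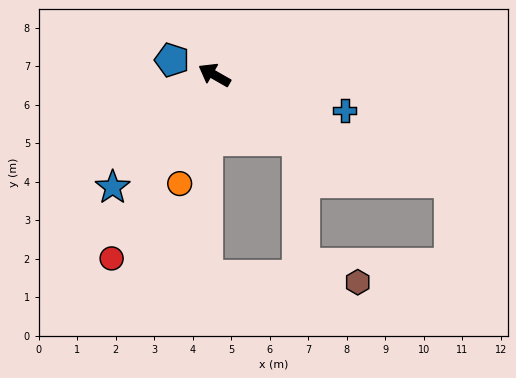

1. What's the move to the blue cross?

turn right 165°, forward 3.5 m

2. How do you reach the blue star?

turn left 78°, forward 3.9 m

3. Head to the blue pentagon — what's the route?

turn left 10°, forward 1.2 m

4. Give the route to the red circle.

turn left 91°, forward 5.5 m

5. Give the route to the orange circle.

turn left 102°, forward 3.0 m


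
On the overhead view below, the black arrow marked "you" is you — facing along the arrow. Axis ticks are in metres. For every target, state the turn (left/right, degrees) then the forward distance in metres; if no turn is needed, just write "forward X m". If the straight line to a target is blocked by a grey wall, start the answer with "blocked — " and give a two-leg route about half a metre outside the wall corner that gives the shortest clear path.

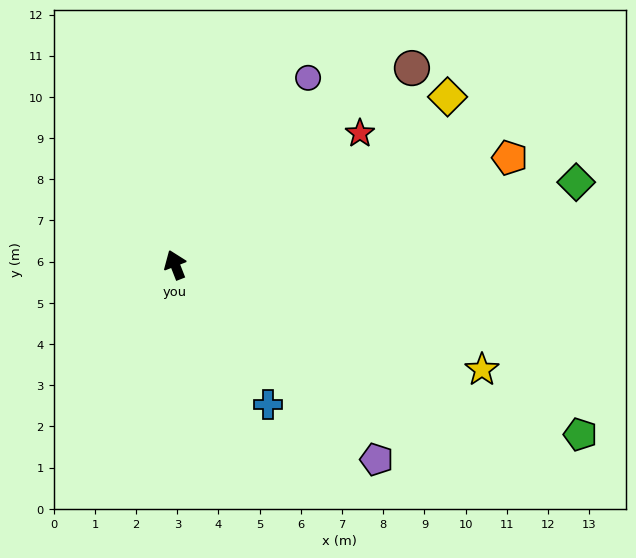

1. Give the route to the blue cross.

turn right 168°, forward 4.1 m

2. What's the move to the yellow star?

turn right 130°, forward 7.9 m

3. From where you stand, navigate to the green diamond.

turn right 100°, forward 9.9 m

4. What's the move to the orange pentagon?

turn right 94°, forward 8.5 m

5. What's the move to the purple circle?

turn right 57°, forward 5.6 m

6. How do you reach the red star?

turn right 76°, forward 5.5 m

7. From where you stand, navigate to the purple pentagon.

turn right 155°, forward 6.8 m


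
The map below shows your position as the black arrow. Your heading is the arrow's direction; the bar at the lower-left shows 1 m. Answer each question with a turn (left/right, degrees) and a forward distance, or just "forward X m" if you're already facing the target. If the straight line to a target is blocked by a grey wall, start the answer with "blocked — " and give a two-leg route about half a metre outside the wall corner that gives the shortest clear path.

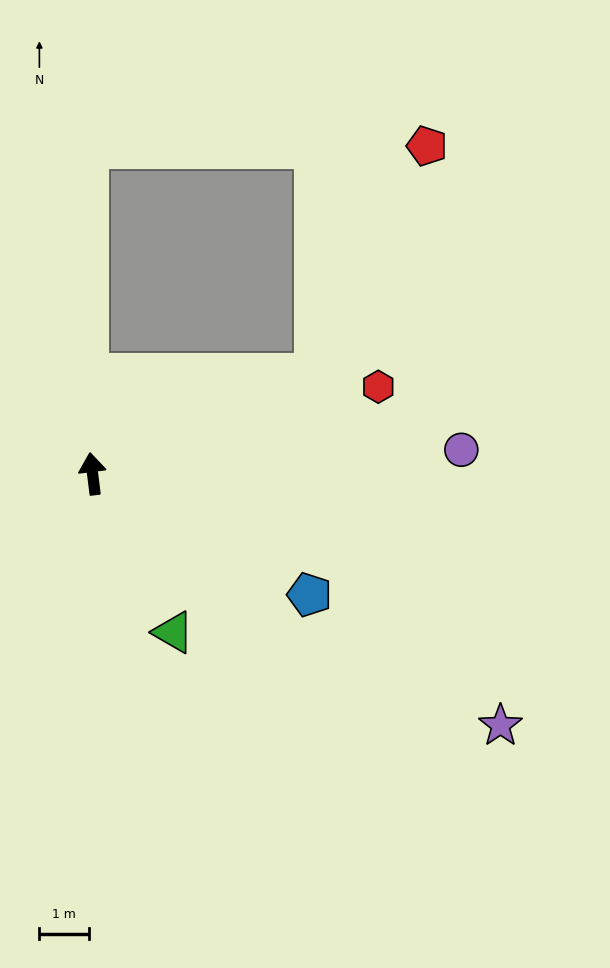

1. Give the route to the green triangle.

turn right 160°, forward 3.6 m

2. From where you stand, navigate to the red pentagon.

blocked — turn right 73°, forward 5.0 m, then turn left 40°, forward 5.2 m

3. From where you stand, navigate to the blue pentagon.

turn right 126°, forward 5.1 m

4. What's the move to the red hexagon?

turn right 80°, forward 6.1 m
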